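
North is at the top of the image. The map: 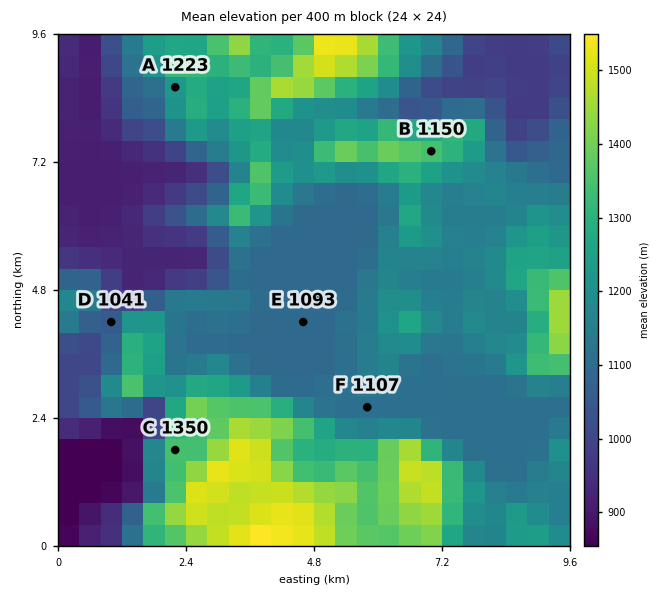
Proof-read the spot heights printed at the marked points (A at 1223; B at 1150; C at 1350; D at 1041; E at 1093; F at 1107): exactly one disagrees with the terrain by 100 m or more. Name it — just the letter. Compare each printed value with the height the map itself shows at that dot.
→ B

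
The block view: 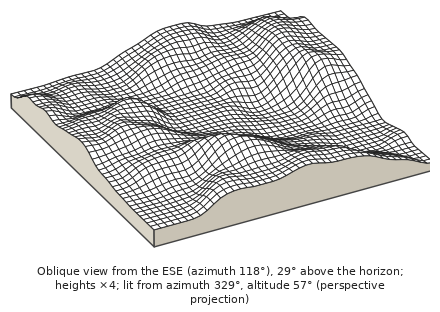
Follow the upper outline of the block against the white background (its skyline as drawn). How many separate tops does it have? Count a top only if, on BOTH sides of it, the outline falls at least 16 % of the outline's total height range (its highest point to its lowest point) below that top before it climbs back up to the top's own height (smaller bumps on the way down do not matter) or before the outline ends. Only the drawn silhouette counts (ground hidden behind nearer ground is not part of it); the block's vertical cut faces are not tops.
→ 1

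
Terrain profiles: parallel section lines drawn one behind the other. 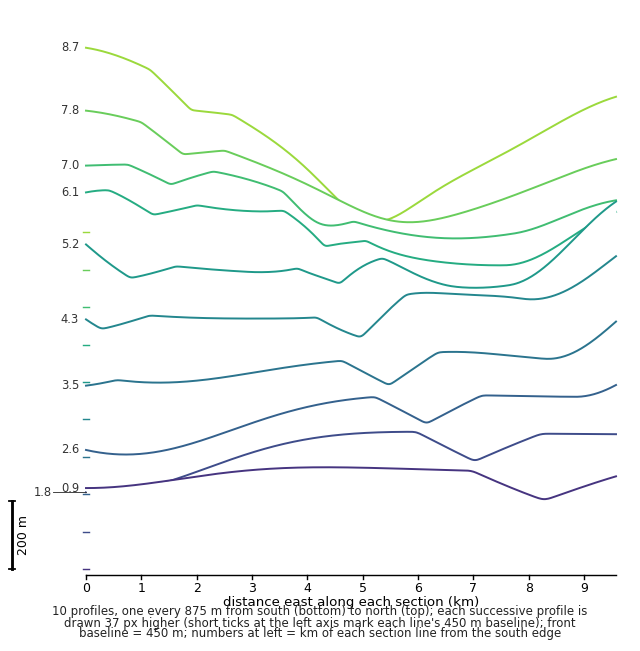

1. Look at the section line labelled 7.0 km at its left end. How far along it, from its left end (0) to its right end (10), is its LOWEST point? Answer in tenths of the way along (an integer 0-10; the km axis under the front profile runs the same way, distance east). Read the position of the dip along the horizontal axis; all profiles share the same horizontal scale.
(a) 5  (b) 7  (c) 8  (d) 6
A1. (b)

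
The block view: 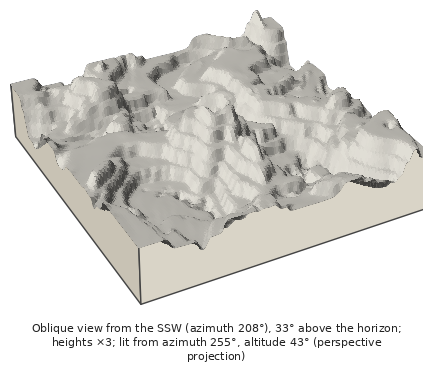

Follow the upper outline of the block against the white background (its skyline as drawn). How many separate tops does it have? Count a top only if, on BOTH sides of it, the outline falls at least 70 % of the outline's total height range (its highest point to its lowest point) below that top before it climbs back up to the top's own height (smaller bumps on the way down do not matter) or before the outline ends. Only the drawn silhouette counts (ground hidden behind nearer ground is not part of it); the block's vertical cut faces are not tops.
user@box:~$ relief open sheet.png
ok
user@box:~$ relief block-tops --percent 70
0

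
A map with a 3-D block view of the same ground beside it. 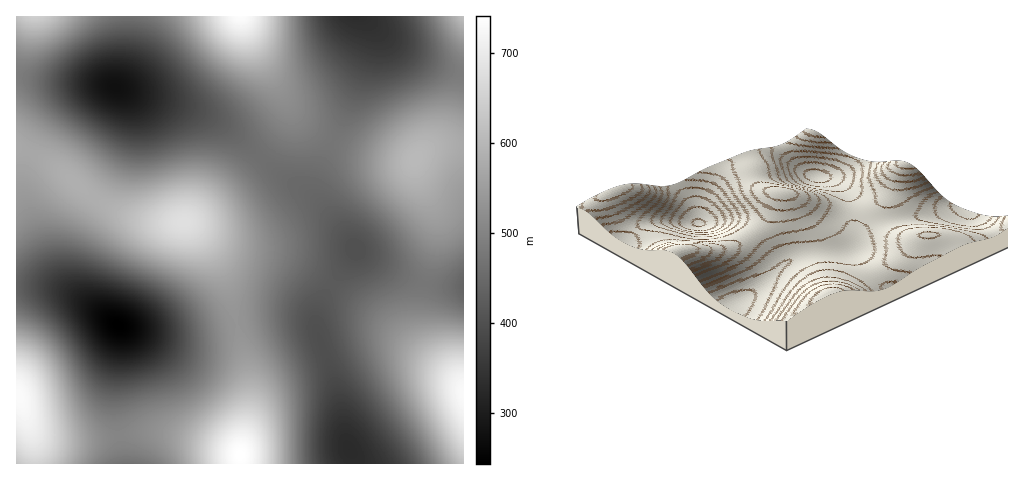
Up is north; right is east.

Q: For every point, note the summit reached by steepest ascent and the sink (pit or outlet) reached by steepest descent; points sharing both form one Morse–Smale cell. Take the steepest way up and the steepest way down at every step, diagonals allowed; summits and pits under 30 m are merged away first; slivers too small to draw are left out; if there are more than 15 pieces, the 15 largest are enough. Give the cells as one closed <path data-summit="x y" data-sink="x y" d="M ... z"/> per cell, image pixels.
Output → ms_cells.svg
<path data-summit="183 222" data-sink="118 325" d="M17 148l0 139 28 0 21 4 16 9 36 25 20 6 24 3 23 0 52-11-7-32-9-22-12-23-21-22-37-3-32-9-30-18-40-32z"/><path data-summit="183 222" data-sink="116 88" d="M20 76l-4 0 0 71 33 15 40 32 36 20 34 8 29-1 28-21 45-42-39-34-26-12-55-16-28-10-64-5z"/><path data-summit="463 393" data-sink="349 449" d="M356 249l-30 44-7 14-3 14 2 14 19 54 9 52 8 22 109 1 1-76-30-37-10-17-3-23 5-27-29-10z"/><path data-summit="183 222" data-sink="349 449" d="M262 158l-53 48-24 16 17 15 16 25 12 29 7 33 35-7 25 0 15 5 4 7 0-8 3-14 13-23 20-27 4-9-28-37-16-15-29-19z"/><path data-summit="241 17" data-sink="116 88" d="M242 16l-113 0-3 43-10 28 25 9 38 10 25 9 26 15 32 27 13-16 11-18 1-18-10-21-21-35z"/><path data-summit="19 396" data-sink="118 325" d="M45 287l-29 0 1 177 18-1 0-14-6-23 6 8 15 6 27 1 42-6-4-29 0-24 5-33 0-22-38-27-16-9z"/><path data-summit="241 455" data-sink="118 325" d="M236 324l-51 10-33-1-32-7 0 23-5 33 0 24 4 29 20-3 26 0 51 13 23 10 10-45 0-31z"/><path data-summit="241 455" data-sink="349 449" d="M297 317l-34 1-26 7 12 54 0 31-9 43 0 10 114 1-1-8-7-15-9-52-19-57-6-10z"/><path data-summit="416 159" data-sink="355 17" d="M368 21l5 13-3 20-37 87 29 11 37 9 14 0 12-11 13-4 25 0 1-71-24-8-29-13-19-11z"/><path data-summit="416 159" data-sink="349 449" d="M335 142l-3 1-16 37-1 13 3 7 40 52 39 22 28 9 9-31 3-28-6-21-14-28-2-15-16 1-20-4z"/><path data-summit="241 17" data-sink="355 17" d="M362 16l-120 1 14 32 36 62 17 17 23 13 2-2 16-34 22-60 0-16z"/><path data-summit="35 17" data-sink="116 88" d="M127 16l-110 0-1 59 33 6 49 3 18 3 10-28 2-20z"/><path data-summit="416 159" data-sink="463 286" d="M463 146l-30 1-12 5-6 8 2 15 14 28 6 21-3 28-8 29 1 3 17 3 20-1z"/><path data-summit="463 17" data-sink="355 17" d="M463 16l-101 1 41 33 25 13 35 11z"/><path data-summit="241 17" data-sink="349 449" d="M286 100l0 23-11 18-14 17 22 19 24 15 13 12-5-11 0-8 18-44-29-18-12-12z"/>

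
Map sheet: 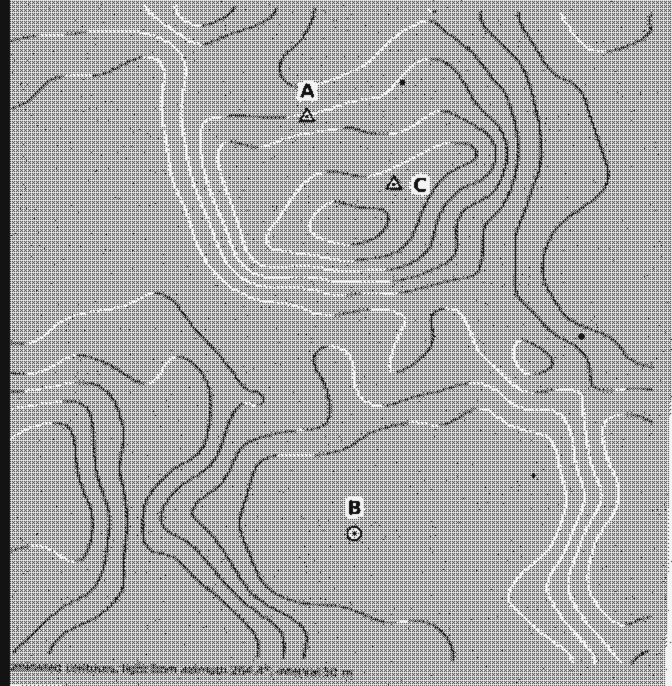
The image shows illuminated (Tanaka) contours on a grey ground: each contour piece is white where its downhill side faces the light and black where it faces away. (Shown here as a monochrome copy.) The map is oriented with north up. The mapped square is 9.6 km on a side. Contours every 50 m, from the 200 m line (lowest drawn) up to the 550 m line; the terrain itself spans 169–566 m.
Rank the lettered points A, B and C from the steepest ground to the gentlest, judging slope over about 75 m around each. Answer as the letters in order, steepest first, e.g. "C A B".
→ A C B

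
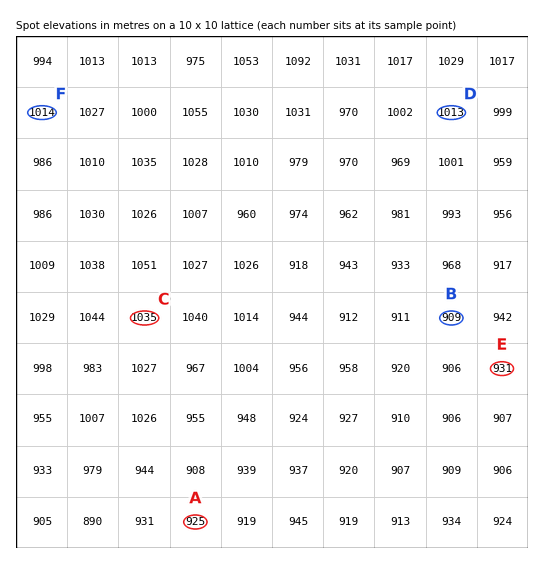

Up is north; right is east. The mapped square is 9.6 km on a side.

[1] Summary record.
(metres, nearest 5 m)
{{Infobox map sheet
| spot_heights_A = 925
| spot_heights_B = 910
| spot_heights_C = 1035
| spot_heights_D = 1015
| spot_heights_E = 930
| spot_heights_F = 1015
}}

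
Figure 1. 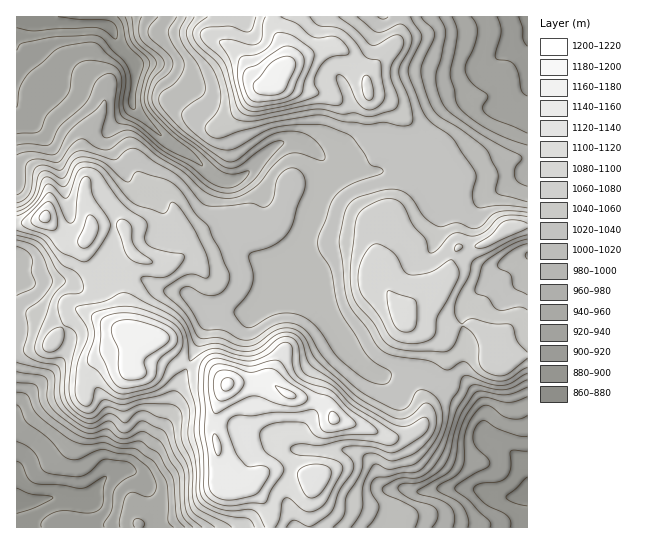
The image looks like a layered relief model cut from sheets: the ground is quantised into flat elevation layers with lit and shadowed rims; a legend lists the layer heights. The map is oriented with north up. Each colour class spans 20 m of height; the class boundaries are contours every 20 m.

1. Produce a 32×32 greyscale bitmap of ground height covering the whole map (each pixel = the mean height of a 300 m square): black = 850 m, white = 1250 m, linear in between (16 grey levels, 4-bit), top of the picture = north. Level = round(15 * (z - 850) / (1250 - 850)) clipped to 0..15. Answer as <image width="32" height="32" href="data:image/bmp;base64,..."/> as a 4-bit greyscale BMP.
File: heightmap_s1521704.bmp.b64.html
<image width="32" height="32" href="data:image/bmp;base64,Qk12AgAAAAAAAHYAAAAoAAAAIAAAACAAAAABAAQAAAAAAAACAAATCwAAEwsAABAAAAAAAAAAAAAAABEREQAiIiIAMzMzAERERABVVVUAZmZmAHd3dwCIiIgAmZmZAKqqqgC7u7sAzMzMAN3d3QDu7u4A////ABIiIzREV4iZmZiHZmVUMyIRERI0RGiqqpmph2ZlRDIREiIiMzRpu7uqqodlVDMiESIzMiM1abu7qrqYd2ZUMiEjMzM0Rnq7uqmZmIiHZDMiM0RVVVaKy6qqqpmqmHQyIjRWdnZniru6qqu7qYl1MzNFaJiIiIrLu7u7uYd4dkNERXmpqpmazczMupd3d3ZVVVZ5qry6ms3Myph2Znd3d4d3iavMuqq7q7qHZmd3d3iIeJmrzMupmImpdmZ4mIiIiHiZq8zLl3dniHZniZmIiIh4iaq7qYd2ZmZmeJmpmId3d4mZmZh3d2ZmZniZmZh3d2d4mZmYiIdmZmZ5mZmZh3ZniZmZmYiHZmZmeZmImYdmeJqpmZmYd2ZmZ3iZiImIdpmqqpmIiHd3dmd4mYh4iJibqaqZiId3d3ZmeIiHd3eIeZmpmIh2ZmZmZneId3dmZmiImYd3ZURWZ2Znd3d3ZlVnZ5h3dlRFRWZmZmZnd2ZVVVZmZmQ0ZmVWZmZnd3dmVURFVVUzVnd2VWZnd3d2VUQzRFVDNWd4iHd3d3d3ZUQzMzRFMkZneKqpmYmYdlRDMzMzRTJGZnm8y6mZmHZUQzMzM0QyNWZ5vMupmZhmVDMzIjMzIjVniqu7qpmIdlQzMiIiIhNVeJmaqqqYiHZUQyIREREkVXiIiamYh3d2VDMi"/>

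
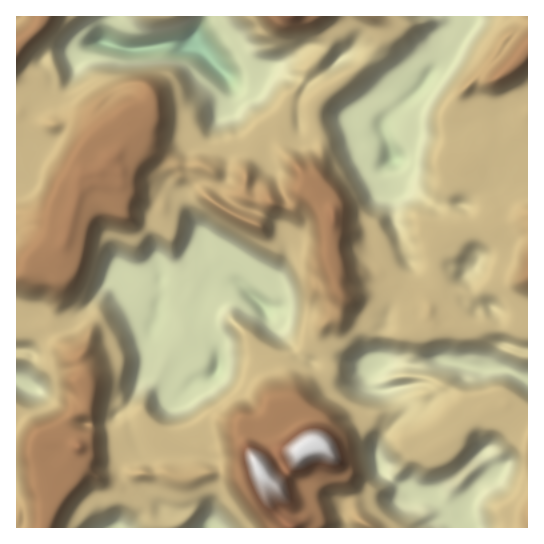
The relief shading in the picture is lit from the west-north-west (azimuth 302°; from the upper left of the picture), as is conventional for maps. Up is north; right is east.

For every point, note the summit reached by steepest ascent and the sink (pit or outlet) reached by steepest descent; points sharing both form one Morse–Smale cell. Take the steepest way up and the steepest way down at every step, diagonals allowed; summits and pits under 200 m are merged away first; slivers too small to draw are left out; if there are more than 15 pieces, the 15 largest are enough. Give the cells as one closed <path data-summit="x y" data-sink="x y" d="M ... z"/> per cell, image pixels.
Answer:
<path data-summit="311 446" data-sink="463 517" d="M437 261l-4 1 2 28-7 11 0 4-10-10-13-6-12 14-5 11-1 11-6 9-1 20-5 11-5 2-25-7-16 1 0 9-4 5-14 10-12 14-3 6 1 14 12 26 2 2 8-2 6 3 12 14 8 17 10 35 14 14 158 0 1-177-27-6-2-30-8-8-12-8-8-16-2-12z"/><path data-summit="333 217" data-sink="191 45" d="M102 41l-17 7-9 11-4 15-5 5-10 4-12 14-6 2-9-6-11 0-3 2 1 178 10-2 27-15 9-9 20-69 22-9 11-15 13-11 28 10 17 12 27 0 9 4 3 5 0 13-4 11 22 15 24 11 8-15 7-8 11 4 10 0 15-14 9-2-3-6 3-16 5-10 0-11-7-24-11 1-3-2 0-18 10-20-22-7-14-8-8 0-18 11-14 0-12-8-22-23-6-4-7 3-20-3-17 4-20 1z"/><path data-summit="333 217" data-sink="262 305" d="M131 143l-6 2-20 24-20 7-4 5-21 80-1 37-7 23 11 2 10-4 19-17 27-31 12 5 28 0 2 3 0 16-2 10 20-2 14 6 7-2 5-14 8-10 5-3 20 3 35 35 26 38 14 7 12 0 2-9-4-25 5-8 11-10 2-6 0-11-4-8-5-28 1-44-9-16-9-9-6 0-18 16-10 0-11-4-7 8-8 15-24-11-22-15 4-11 0-13-3-5-9-4-27 0-15-10z"/><path data-summit="311 446" data-sink="262 305" d="M123 272l2 17 4 6 16 13 14 3-7 18-5 42-23 39 13 36-11 7-6 9 0 13 2 4 13-6 32 0 8 4 16 0 19-5 28 0 17-5 4 2 24-14 16-3 12-6-14-27-1-14 5-10 28-25-2-9-14 2-14-7-26-38-35-35-19-3-6 3-8 10-5 14-7 2-14-6-20 2 2-10 0-16-2-3-28 0z"/><path data-summit="527 50" data-sink="393 158" d="M527 16l-57 0-3 14-19 28-20 19-8 12-35 32-2 5 10 32-5 7-1 9 6 25 2 22 10 22 5 18 24 0 5-22 7-2 5-4-3-22 0-17 3-9 10-20 14-9 13-15 0-7-8-27 3-18 3-5 15-8 19-17-1-3-15-11 5-8 10 6 7 6 2 0z"/><path data-summit="78 447" data-sink="262 305" d="M119 271l-27 31-14 13-15 8-10-2-2 2 0 4 9 16 14 13 6 2 3 11 0 10 4 11 2 40-2 8-8 9 0 14 4 7 12 8 16 5 12-2-3-4 0-13 6-9 11-7-13-36 23-39 5-42 7-18-14-3-16-13-4-6-1-14z"/><path data-summit="333 217" data-sink="393 158" d="M350 119l-23 0-14 3 7 24 0 11-5 10-3 16 16 20 5 11-1 44 3 13 6 5 38-1 26 14 7-22-5-13-2-11-10-22-2-22-6-25 1-9 5-7-4-13-6-14-16 1z"/><path data-summit="291 17" data-sink="191 45" d="M374 16l-171 0-11 27 7 5 22 23 12 8 14 0 18-11 8 0 14 8 23 7 20-15 12-12 8-4 7 0 10 5 2-2 8-10 6-14-3-10z"/><path data-summit="527 50" data-sink="191 45" d="M511 37l-6 4-1 4 15 11 1 3-19 17-15 8-3 5-3 18 8 27 0 7-13 15-14 9-10 20-3 9 0 17 3 21 31-5 17 0 29-9 0-168z"/><path data-summit="311 446" data-sink="205 527" d="M258 467l-20 5-28 0-19 5-16 0-8-4-37 2-7 6 10 16 0 8-4 9-10 13 171 1-18-21-5-12 0-14z"/><path data-summit="527 50" data-sink="463 517" d="M527 219l-28 8-17 0-28 4-8 6-7 2-4 14 0 8 3 2 28 8 5-1-3 5 8 20 6 8 9 4 8 8 2 30 22 6 5-1z"/><path data-summit="78 447" data-sink="26 385" d="M42 317l-26 2 0 31 10 1 5 3-8 28-7 0 1 71 21 0 8-12 21 2-4-6 4-15 6-7 12-6 2-3 0-16-4-11-3-21-6-2-14-13-9-16 1-5z"/><path data-summit="311 446" data-sink="191 45" d="M319 445l-6 0-14 7-16 3-23 14 7 12 0 14 5 12 19 21 76 0 1-2-13-12-10-35-8-17-12-14z"/><path data-summit="17 47" data-sink="191 45" d="M113 16l-96 0-1 78 14-1 9 6 6-2 12-14 10-4 5-5 4-15 9-11 6-4 14-3 8-20z"/><path data-summit="291 17" data-sink="393 158" d="M469 16l-94 0 6 7 2 8-6 14-9 13 29 29 16 8 35-37 21-33z"/>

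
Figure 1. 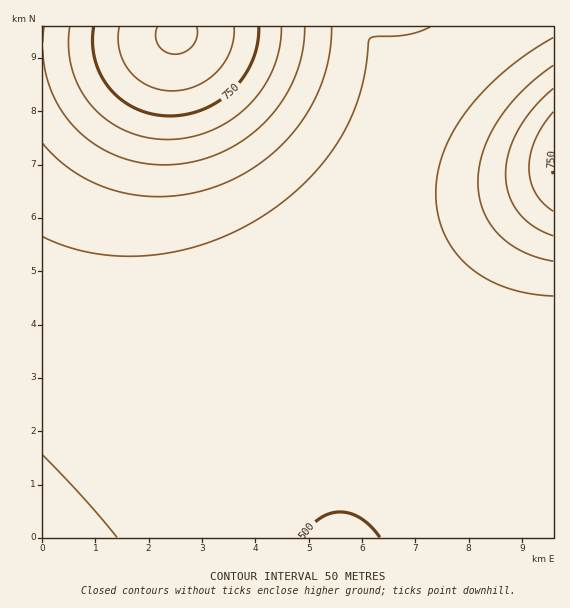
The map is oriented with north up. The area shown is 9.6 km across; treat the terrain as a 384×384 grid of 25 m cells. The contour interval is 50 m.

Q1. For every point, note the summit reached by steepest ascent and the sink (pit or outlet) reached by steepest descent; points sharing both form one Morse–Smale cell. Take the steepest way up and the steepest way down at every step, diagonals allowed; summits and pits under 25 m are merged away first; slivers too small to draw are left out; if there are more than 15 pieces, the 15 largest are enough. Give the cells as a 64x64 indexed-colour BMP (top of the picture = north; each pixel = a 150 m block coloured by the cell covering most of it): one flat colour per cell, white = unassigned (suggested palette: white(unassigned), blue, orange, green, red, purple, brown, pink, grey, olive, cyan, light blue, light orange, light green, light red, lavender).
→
<image width="64" height="64" href="data:image/bmp;base64,Qk12CAAAAAAAAHYAAAAoAAAAQAAAAEAAAAABAAQAAAAAAAAIAAATCwAAEwsAABAAAAAAAAAA////ALR3HwAOf/8ALKAsACgn1gC9Z5QAS1aMAMJ34wB/f38AIr28AM++FwDox64AeLv/AIrfmACWmP8A1bDFABERERERERERERERERERERERERERERERERERERERERERERERERERERERERERERERERERERERERERERERERERERERERERERERERERERERERERERERERERERERERERERERERERERERERERERERERERERERERERERERERERERERERERERERERERERERERERERERERERERERERERERERERERERERERERERERERERERERERERERERERERERERERERERERERERERERERERERERERERERERERERERERERERERERERERERERERERERERERERERERERERERERERERERERERERERERERERERERERERERERERERERERERERERERERERERERERERERERERERERERERERERERERERERERERERERERERERERERERERERERERERERERERERERERERERERERERERERERERERERERERERERERERERERERERERERERERERERERERERERERERERERERERERERERERERERERERERERERERERERERERERERERERERERERERERERERERERERERERERERERERERERERERERERERERERERERERERERERERERERERERERERERERERERERERERERERERERERERERERERERERERERERERERERERERERERERERERERERERERERERERERERERERERERERERERERERERERERERERERERERERERERERERERERERERERERERERERERERERERERERERERERERIiIiEREREREREREREREREREREREREREREREREiIiIiIiIiIRERERERERERERERERERERERERERERESIiIiIiIiIiIhERERERERERERERERERERERERERERESIiIiIiIiIiIiERERERERERERERERERERERERERERESIiIiIiIiIiIiIRERERERERERERERERERERERERERESIiIiIiIiIiIiIhERERERERERERERERERERERERERESIiIiIiIiIiIiIiERERERERERERERERERERERERERESIiIiIiIiIiIiIiIRERERERERERERERERERERERERERIiIiIiIiIiIiIiIhERERERERERERERERERERERERERIiIiIiIiIiIiIiIiEREREREREREREREREREREREREREiIiIiIiIiIiIiIiIRERERERERERERERERERERERERESIiIiIiIiIiIiIiIhERERERERERERERERERERERERESIiIiIiIiIiIiIiIiERERERERERERERERERERERERERIiIiIiIiIiIiIiIiIREREREREREREREREREREREREREiIiIiIiIiIiIiIiIhERERERERERERERERERERERERESIiIiIiIiIiIiIiIiERERERERERERERERERERERERERIiIiIiIiIiIiIiIiIRERERERERERERERERERERERERESIiIiIiIiIiIiIiIhERERERERERERERERERERERERERIiIiIiIiIiIiIiIiEREREREREREREREREREREREREREiIiIiIiIiIiIiIiIRERERERERERERERERERERERERESIiIiIiIiIiIiIiIhEREREREREREREREREREREREREREiIiIiIiIiIiIiIiERERERERERERERERERERERERERESIiIiIiIiIiIiIiIRERERERERERERERERERERERERERIiIiIiIiIiIiIiIhEREREREREREREREREREREREREREiIiIiIiIiIiIiIiERERERERERERERERERERERERERERIiIiIiIiIiIiIiIREREREREREREREREREREREREREREiIiIiIiIiIiIiIhERERERERERERERERERERERERERERIiIiIiIiIiIiIiEREREREREREREREREREREREREREREiIiIiIiIiIiIiIRERERERERERERERERERERERERERESIiIiIiIiIiIiIhEREREREREREREREREREREREREREREiIiIiIiIiIiIiERERERERERERERERERERERERERERESIiIiIiIiIiIiIREREREREREREREREREREREREREREREiIiIiIiIiIiIhERERERERERERERERERERERERERERESIiIiIiIiIiIiERERERERERERERERERERERERERERERIiIiIiIiIiIiIRERERERERERERERERERERERERERERESIiIiIiIiIiIhERERERERERERERERERERERERERERERIiIiIiIiIiIiERERERERERERERERERERERERERERERESIiIiIiIiIiIRERERERERERERERERERERERERERERERIiIiIiIiIiIhERERERERERERERERERERERERERERERESIiIiIiIiIiERERERERERERERERERERERERERERERERIiIiIiIiIiIRERERERERERERERERERERERERERERERESIiIiIiIiIhERERERERERERERERERERERERERERERERIiIiIiIiIiERERERERERERERERERERERERERERERERESIiIiIiIiIREREREREREREREREREREREREREREREREREiIiIiIiIhERERERERERERERERERERERERERERERERERIiIiIiIi"/>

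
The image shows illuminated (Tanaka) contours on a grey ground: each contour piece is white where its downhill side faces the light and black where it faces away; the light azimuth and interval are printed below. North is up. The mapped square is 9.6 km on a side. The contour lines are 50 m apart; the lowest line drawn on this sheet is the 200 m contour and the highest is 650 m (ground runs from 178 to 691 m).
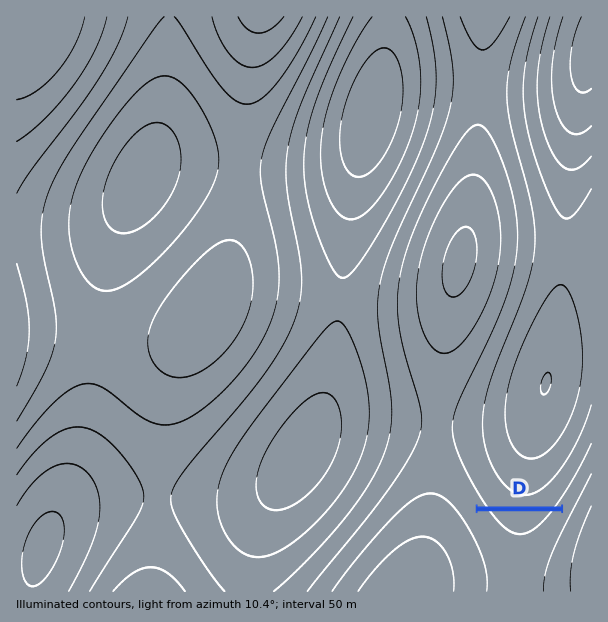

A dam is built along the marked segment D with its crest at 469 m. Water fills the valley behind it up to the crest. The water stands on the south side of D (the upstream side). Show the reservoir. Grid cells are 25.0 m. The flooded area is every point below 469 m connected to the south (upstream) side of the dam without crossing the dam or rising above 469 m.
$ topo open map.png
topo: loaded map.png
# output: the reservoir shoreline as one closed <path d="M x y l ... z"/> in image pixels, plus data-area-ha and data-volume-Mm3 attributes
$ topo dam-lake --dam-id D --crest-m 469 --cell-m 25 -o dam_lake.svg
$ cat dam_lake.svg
<path d="M560 511l-82 1 22 33 12 9 9 2 4-2 13-11 10-13 12-18 0-1z" data-area-ha="63" data-volume-Mm3="10.91"/>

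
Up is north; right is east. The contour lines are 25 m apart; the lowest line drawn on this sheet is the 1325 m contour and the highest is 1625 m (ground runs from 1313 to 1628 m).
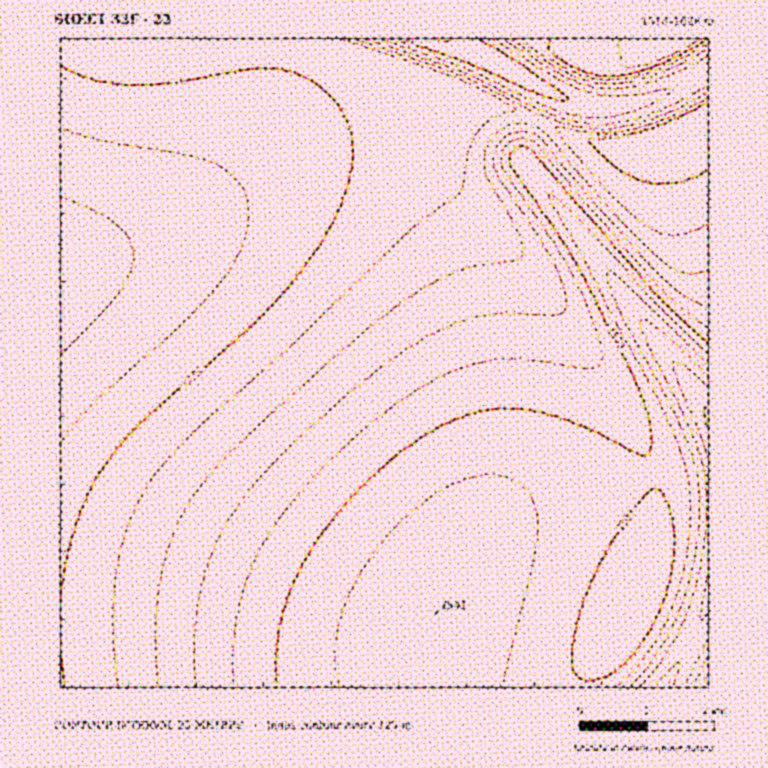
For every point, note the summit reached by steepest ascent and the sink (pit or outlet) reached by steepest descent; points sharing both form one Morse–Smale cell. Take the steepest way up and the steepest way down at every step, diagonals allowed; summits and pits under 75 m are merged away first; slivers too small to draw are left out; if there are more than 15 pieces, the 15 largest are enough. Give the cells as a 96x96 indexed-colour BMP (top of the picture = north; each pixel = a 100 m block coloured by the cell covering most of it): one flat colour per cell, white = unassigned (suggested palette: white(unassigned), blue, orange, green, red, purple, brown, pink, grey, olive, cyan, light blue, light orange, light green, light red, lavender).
<image width="96" height="96" href="data:image/bmp;base64,Qk12EgAAAAAAAHYAAAAoAAAAYAAAAGAAAAABAAQAAAAAAAASAAATCwAAEwsAABAAAAAAAAAA////ALR3HwAOf/8ALKAsACgn1gC9Z5QAS1aMAMJ34wB/f38AIr28AM++FwDox64AeLv/AIrfmACWmP8A1bDFABEREREREREREREREREREREREREREREREREREREREREREREREREREREREREREURERBEREREREREREREREREREREREREREREREREREREREREREREREREREREREREREURERBERERERERERERERERERERERERERERERERERERERERERERERERERERERERERERRERBERERERERERERERERERERERERERERERERERERERERERERERERERERERERERERFERBERERERERERERERERERERERERERERERERERERERERERERERERERERERERERERFERBEREREREREREREREREREREREREREREREREREREREREREREREREREREREREREREURBEREREREREREREREREREREREREREREREREREREREREREREREREREREREREREREURBERERERERERERERERERERERERERERERERERERERERERERERERERERERERERERERRBERERERERERERERERERERERERERERERERERERERERERERERERERERERERERERERRBERERERERERERERERERERERERERERERERERERERERERERERERERERERERERERERFBERERERERERERERERERERERERERERERERERERERERERERERERERERERERERERERFBERERERERERERERERERERERERERERERERERERERERERERERERERERERERERERERERERERERERERERERERERERERERERERERERERERERERERERERERERERERERERERERERERERERERERERERERERERERERERERERERERERERERERERERERERERERERERERERERERERERERERERERERERERERERERERERERERERERERERERERERERERERERERERERERERERERERERERERERERERERERERERERERERERERERERERERERERERERERERERERERERERERERERERERERERERERERERERERERERERERERERERERERERERERERERERERERERERERERERERERERERERERERERERERERERERERERERERERERERERERERERERERERERERERERERERERERERERERERERERERERERERERERERERERERERERERERERERERERERERERERERERERERERERERERERERERERERERERERERERERERERERERERERERERERERERERERERERERERERERERERERERERERERERERERERERERERERERERERERERERERERERERERERERERERERERERERERERERERERERERERERERERERERERERERERERERERERERERERERERERERERERERERERERERERERERERERERERERERERERERERERERERERERERERERERERERERERERERERERERERERERERERERERERERERERERERERERERERERERERERERERERERERERERERERERERERERERERERERERERERERERERERERERERERERERERERERERERERERERERERERERERERERERERERERERERERERERERERERERERERERERERERERERERERERERERERERERERERERERERERERERERERERERERERERERERERERERERERERERERERERERERERERERERERERERERERERERERERERERERERERERERERERERERERERERERERERERERERERERERERERERERERERERERERERERERERERERERERERERERERERERERERERERERERERERERERERERERERERERERERERERERERERERERERERERERERERERERERERERERERERERERERERERERERERERERERERERERERERERERERERERERERERERERERERERERERERERERERERERERERERERERERERERERERERERERERERERERERERERERERERERERERERERERERERERERERERERERERERERERERERERERERERERERERERERERERERERERERERERERERERERERERERERERERERERERERERERERERERERERERERERERERERERERERERERERERERERERERERERERERERERERERERERERERERERERERERERERERERERERERERERERERERERERERERERERERERERERERERERERERERERERERERERERERERERERERERERERERERERERERERERERERERERERERERERERERERERERERERERERERERERERERERERERERERERERERERERERERERERERERERERERERERERERERERERERERERERERERERERERERERERERERERERERERERERERERERERERERERERERERERERERERERERERERERERERERERERERERERERERERERERERERERERERERERERERERERERERERERERERERERERERERERERERERERERERERERERERERERERERERERERERERERERERERERERERERERERERERERERERERERERERERERERERERERERERERERERERERERERERERERERERERERERERERERERERERERERERERERERERERERERERERERERERERERERERERERERERERERERERERERERERERERERERERERERERERERERERERERERERERERERERERERERERERERERERERERERERERERERERERERERERERERERERERERERERERERERERERERERERERERERERERERERERERERERERERERERERERERERERERERERERERERERERERERERERERERERERERERERERERERERERERERERERERERERERERERERERERERERERERERERERERERERERERERERERERERERERERERERERERERERERERERERERERERERERERERERERERERERERERERERERERERERERERERERERERERERERERERERERERERERERERERERERERERERERERERERERERERERERERERERERERERERERERERERERERERERERERERERERERERERERERERERERERERERERERERERERERERERERERERERERERERERERERERERERERERERERERERERERERERERERERERERERERERERERERERERERERERERERERERERERERERERERERERERERERERERERERERERERERERERERERERERERERERERERERERERERERERERERERERERERERERERERERERERERERERERERERERERERERERERERERERERERERERERERERERERERERERERERERERERERERERERERERERERERERERERERERERERERERERERERERERERERERERERERERERERERERERERERERERERERERERERERERERERERERERERERERERERERERERERERERERERERERERERERERERERERERERERERERERERERERERERERERERERERERERERERERERERERERERERERERERERERERERERERERERERERERERERERERERERERERERERERERERERERERERERERERERERERERERERERERERERERERERERERERERERERERERERERERERERERERERERERERERERERERERERERERERERERERERERERERERERERERERERERERERERERERERERERERERERERERERERERERERERERERERERERERERERERERERERERERERERERERERERERERERERERERERERERERERERERERERERERERERERERERERERERERERERERERERERERERERERERERERERERERERERERERERERERERERERERERERERERERERERERERERERERERERERERERERERERERERERERERERERERERERERERERERERERERERERERERERERERERERERERERERERERERERERERERERERERERERERERERERERERERERERERERERERERERERERERERERERERERERERERERERERERERERERERERERERERERERERERERERERERERERERERERERERERERERERERERERERERERERERERERERERERERERERERERERERERERERERERERERERERERERERERERERERERERERERERERERERERERERERERERERERERERERERERERERERESERERERERERERERERERERERERERERERERERERERERERERERERERERERERERERERERIRERERERERERERERERERERERERERERERERERERERERERERERERERERERERERERERESERERERERERERERERERERERERERERERERERERERERERERERERERERERERERERERERIhEREREREREREREREREREREREREREREREREREREREREREREREREREREREREREREREiERERERERERERERERERERERERERERERERERERERERERERERERERERERERERERERESIhERERERERERERERERERERERERERERERERERERERERERERERERERERERERERERERIiEREREREREREREREREREREREREREREREREREREREREREREREREREREREREREREREiIhERERERERERERERERERERERERERERERERERERERERERERERERERERERERERERESIiERERERERERERERERERERERERERERERERERERERERERERERERERERERERERERESIiIhERERERERERERERERERERERERERERERERERERERERERERERERERERERERERERIiIiIREREREREREREREREREREREREREREREREREREREREREREREREREREREREREREiIiIiEREREREREREREREREREREREREREREREREREREREREREREREREREREREREREiIiIiIhERERERERERERERERERERERERIiIiIiIhERERERERERERERERERERERERESIiIiIiIhEREREREREREREREREREREiIiIiIiIiIhERERERERERERERERERERERESIiIiIiIiIiERERERERERERERERESIiIiIiIiIiIiIhERERERERERERERERERERESIiIiIiIiIiIiIRERERERERERERIiIiIiIiIiIiIiIiIRERERERERERERERERERERIiIiIiIiIiIiIiIhERERERERIiIiIiIiIiIiIiIiIiIhERERERERERERERERERERIiIiIiIiIiIiIiIiIiERERIiIiIiIiIzMzMzIiIiIiIhERERERERERERERERERERIiIiIiIiIiIiIiIiIiIiIiIiIiIiIzMzMzMzMzIiIiIhERERERERERERERERERERIiIiIiIiIiIiIiIiIiIiIiIiIiIjMzMzMzMzMzMzIiIhEREREREREREREREREREREiIiIiIiIiIiIiIiIiIiIiIiIiMzMzMzMzMzMzMzMyIhEREREREREREREREREREREiIiIiIiIiIiIiIiIiIiIiIiIzMzMzMzMzMzMzMzMzMhEREREREREREREREREREREiIiIiIiIiIiIiIiIiIiIiIjMzMzMzMzMzMzMzMzMzMxEREREREREREREREREREREiIiIiIiIiIiIiIiIiIiIiIzMzMzMzMzMzMzMzMzMzMxEREREREREREREREREREREiIiIiIiIiIiIiIiIiIiIjMzMzMzMzMzMzMzMzMzMzMxEREREREREREREREREREREiIiIiIiIiIiIiIiIiIjMzMzMzMzMzMzMzMzMzMzMzMxEREREREREREREREREREREiIiIiIiIiIiIiIiIiMzMzMzMzMzMzMzMzMzMzMzMzMw=="/>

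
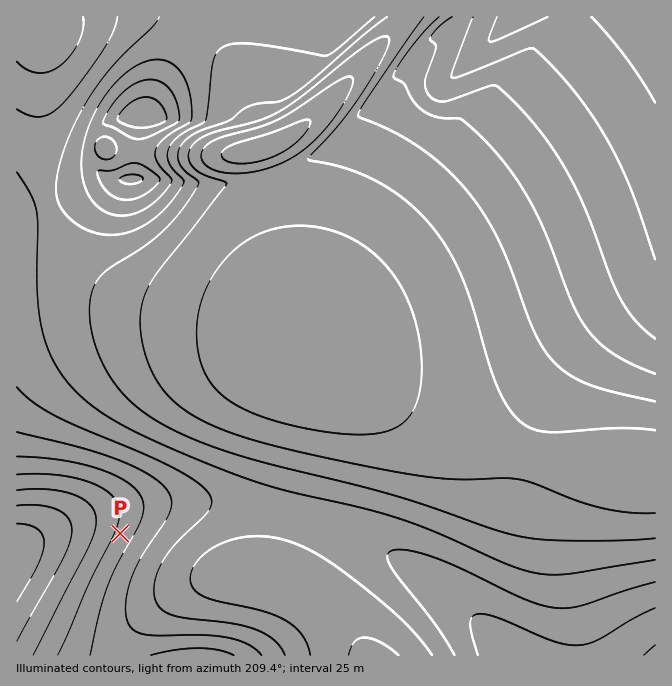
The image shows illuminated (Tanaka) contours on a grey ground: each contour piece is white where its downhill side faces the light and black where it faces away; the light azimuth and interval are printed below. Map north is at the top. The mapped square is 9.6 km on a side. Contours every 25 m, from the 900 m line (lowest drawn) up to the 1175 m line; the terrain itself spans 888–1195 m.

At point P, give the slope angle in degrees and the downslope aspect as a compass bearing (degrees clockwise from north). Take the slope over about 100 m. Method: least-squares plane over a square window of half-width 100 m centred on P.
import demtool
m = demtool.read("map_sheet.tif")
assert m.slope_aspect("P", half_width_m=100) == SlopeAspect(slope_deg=5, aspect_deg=115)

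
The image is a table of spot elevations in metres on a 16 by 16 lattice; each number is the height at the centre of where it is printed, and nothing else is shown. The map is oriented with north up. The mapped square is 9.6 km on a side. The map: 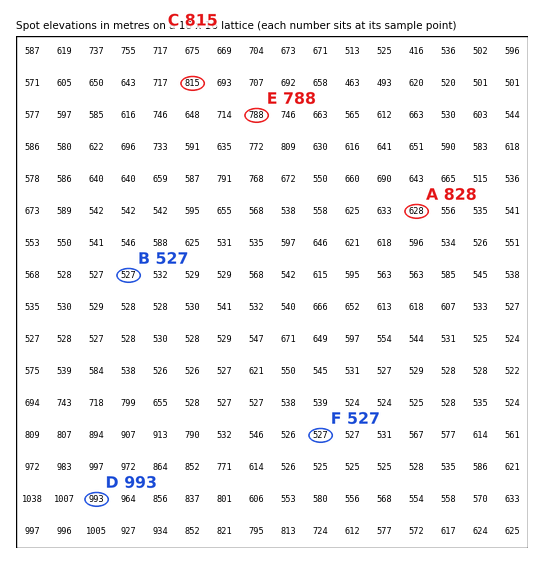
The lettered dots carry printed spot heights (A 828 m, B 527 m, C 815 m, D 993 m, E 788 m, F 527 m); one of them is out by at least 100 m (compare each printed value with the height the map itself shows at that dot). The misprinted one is A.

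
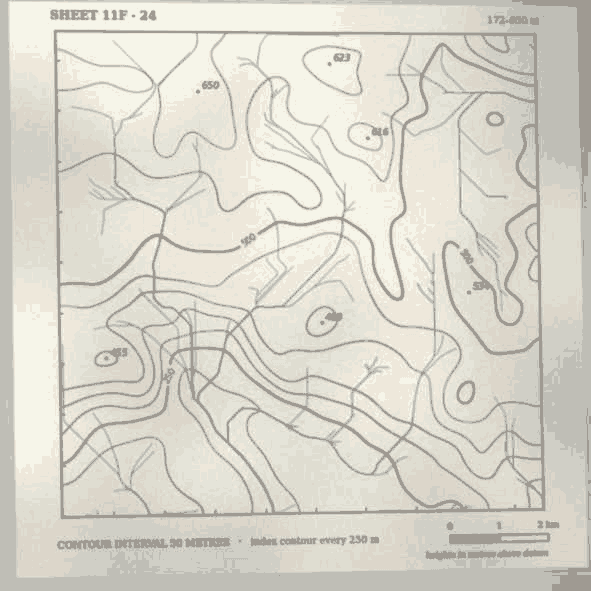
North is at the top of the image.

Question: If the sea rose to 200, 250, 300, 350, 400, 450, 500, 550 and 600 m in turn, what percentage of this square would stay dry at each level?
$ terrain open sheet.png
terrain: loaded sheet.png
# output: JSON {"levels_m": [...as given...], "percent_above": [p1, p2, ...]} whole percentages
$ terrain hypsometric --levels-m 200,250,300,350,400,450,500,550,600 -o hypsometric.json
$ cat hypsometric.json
{"levels_m": [200, 250, 300, 350, 400, 450, 500, 550, 600], "percent_above": [94, 84, 80, 75, 69, 58, 38, 20, 5]}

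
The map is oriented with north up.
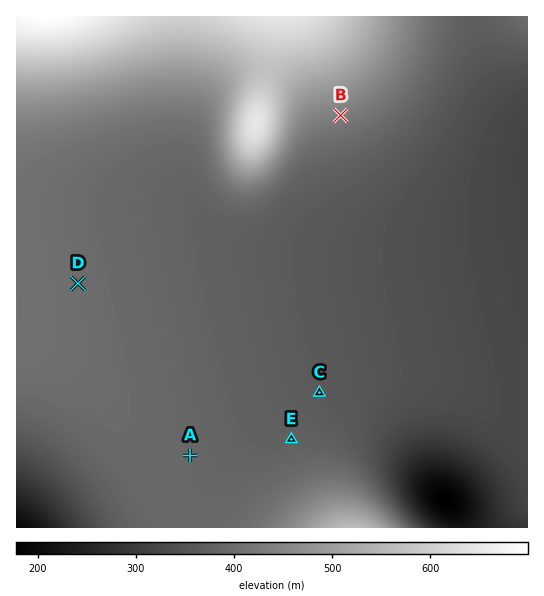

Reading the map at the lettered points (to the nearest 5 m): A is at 390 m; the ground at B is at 435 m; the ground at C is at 365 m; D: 400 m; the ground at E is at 375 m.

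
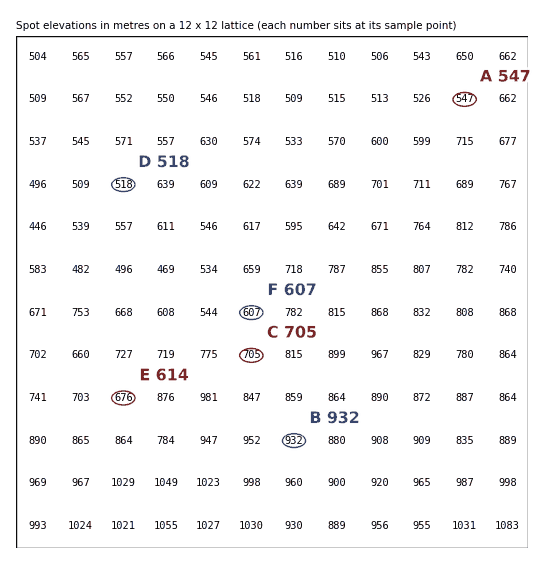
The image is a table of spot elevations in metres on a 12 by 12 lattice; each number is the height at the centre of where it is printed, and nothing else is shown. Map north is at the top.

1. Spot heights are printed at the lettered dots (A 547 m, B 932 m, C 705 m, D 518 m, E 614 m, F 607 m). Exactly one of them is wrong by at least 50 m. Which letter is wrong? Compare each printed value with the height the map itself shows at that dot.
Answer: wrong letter E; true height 676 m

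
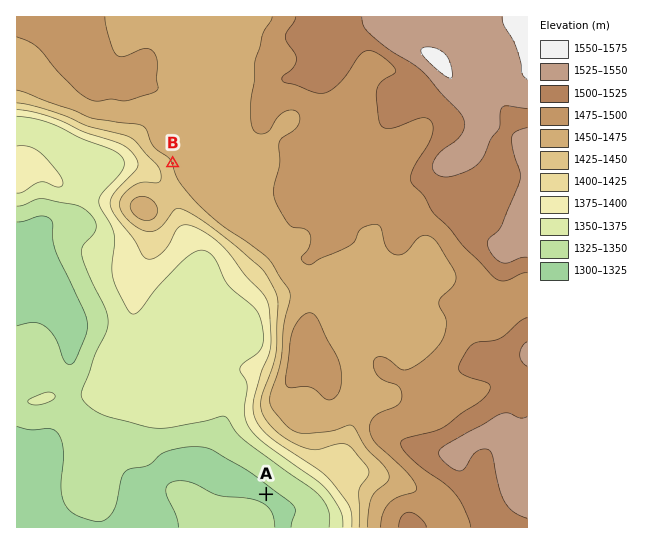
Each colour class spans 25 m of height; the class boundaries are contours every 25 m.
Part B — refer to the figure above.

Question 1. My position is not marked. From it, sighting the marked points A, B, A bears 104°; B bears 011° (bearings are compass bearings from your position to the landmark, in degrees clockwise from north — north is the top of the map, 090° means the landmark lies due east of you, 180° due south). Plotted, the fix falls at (116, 457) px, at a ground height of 1330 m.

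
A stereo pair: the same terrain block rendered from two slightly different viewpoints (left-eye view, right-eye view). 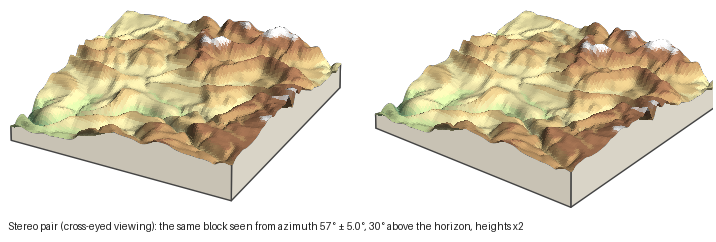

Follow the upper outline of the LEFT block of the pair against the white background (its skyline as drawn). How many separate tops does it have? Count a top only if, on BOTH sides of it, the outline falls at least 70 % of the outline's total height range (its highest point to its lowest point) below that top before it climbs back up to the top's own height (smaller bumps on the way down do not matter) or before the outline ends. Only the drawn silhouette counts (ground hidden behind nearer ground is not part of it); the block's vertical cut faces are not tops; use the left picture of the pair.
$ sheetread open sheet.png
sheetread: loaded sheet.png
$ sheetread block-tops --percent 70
0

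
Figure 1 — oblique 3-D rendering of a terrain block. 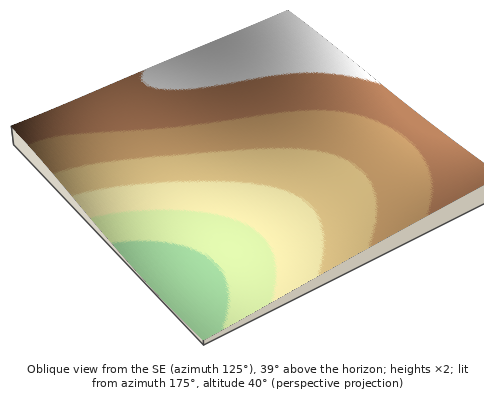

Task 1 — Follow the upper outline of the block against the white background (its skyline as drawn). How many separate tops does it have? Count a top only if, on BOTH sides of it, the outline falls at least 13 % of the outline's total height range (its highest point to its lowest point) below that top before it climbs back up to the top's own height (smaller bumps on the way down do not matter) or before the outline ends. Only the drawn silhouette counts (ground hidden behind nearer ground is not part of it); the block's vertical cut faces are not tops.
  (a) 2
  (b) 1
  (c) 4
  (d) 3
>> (b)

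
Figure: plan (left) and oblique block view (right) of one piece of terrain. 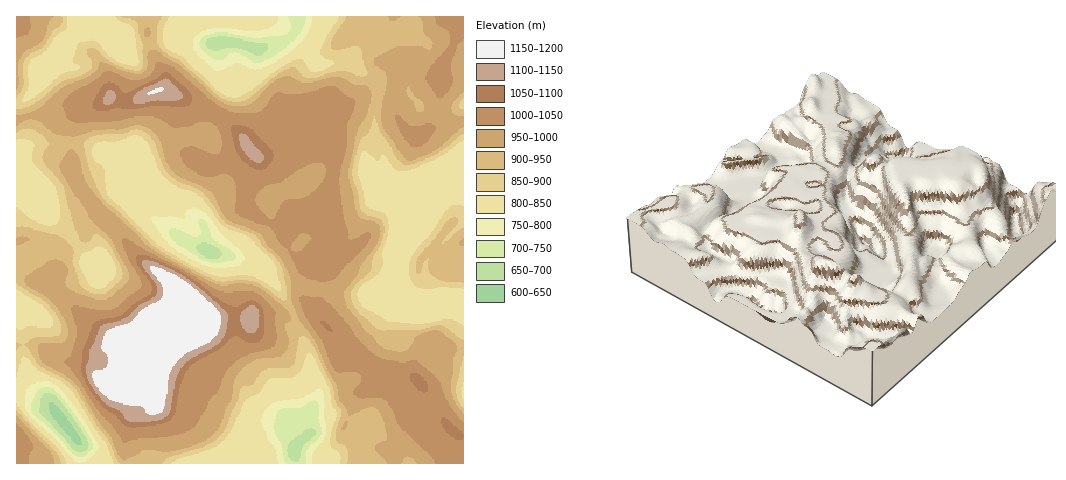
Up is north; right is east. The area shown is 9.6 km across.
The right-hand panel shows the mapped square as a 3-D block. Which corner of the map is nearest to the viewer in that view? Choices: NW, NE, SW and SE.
NW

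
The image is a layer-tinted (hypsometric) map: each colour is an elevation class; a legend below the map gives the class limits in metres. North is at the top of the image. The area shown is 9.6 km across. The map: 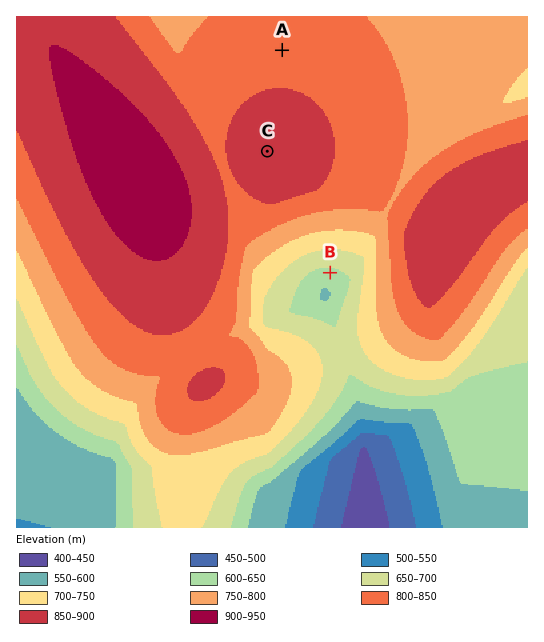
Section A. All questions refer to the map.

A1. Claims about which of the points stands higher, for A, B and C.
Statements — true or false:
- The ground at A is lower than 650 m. false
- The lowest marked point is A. false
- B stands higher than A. false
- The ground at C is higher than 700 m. true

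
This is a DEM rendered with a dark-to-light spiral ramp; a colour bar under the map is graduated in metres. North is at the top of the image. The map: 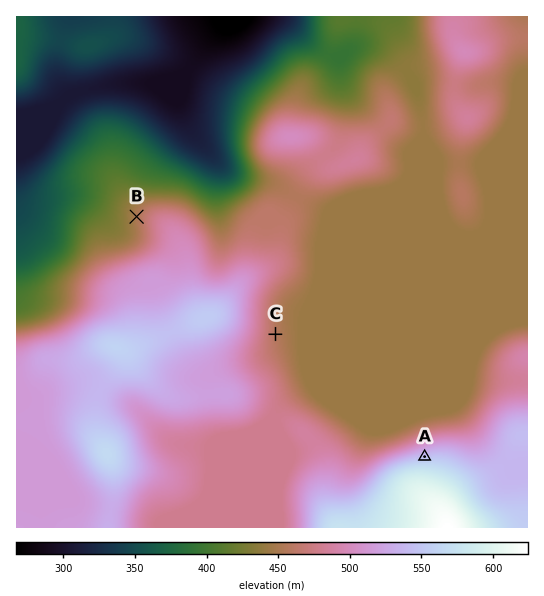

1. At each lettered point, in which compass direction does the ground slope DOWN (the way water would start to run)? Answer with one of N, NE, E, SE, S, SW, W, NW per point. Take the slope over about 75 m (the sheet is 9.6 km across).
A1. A N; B W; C E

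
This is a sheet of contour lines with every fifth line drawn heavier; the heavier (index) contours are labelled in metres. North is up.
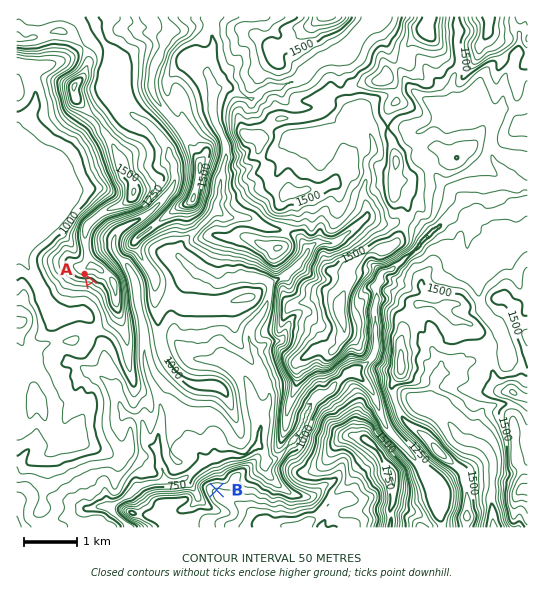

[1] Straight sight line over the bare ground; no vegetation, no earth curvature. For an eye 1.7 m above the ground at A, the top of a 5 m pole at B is in view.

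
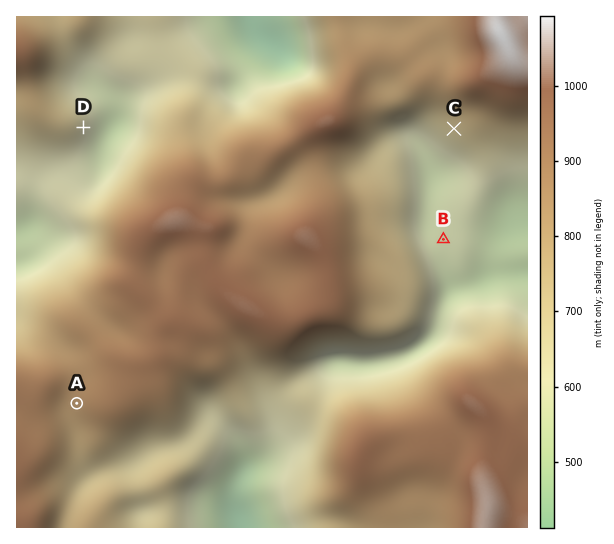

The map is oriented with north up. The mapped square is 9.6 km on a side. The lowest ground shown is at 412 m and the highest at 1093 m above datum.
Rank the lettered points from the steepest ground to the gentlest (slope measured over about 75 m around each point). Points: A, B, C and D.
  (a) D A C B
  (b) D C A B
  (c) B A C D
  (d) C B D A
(b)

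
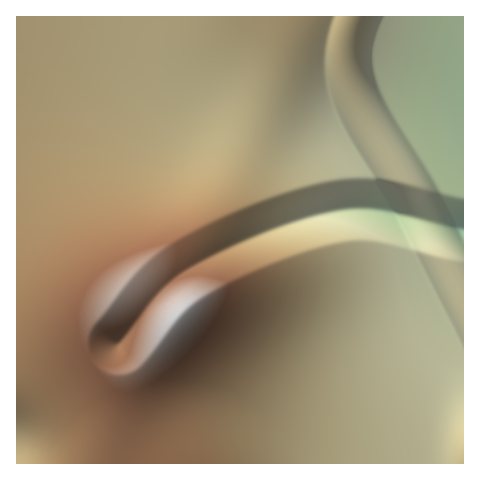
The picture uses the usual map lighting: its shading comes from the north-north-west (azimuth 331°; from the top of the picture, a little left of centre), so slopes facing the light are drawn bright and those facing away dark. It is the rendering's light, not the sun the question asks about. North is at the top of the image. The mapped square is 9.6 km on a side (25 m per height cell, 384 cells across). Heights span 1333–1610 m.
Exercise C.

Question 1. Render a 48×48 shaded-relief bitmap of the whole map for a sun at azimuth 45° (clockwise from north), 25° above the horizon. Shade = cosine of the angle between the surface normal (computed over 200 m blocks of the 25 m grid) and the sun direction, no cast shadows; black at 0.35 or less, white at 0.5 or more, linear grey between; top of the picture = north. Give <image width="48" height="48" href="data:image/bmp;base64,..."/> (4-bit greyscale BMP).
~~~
<image width="48" height="48" href="data:image/bmp;base64,Qk32BAAAAAAAAHYAAAAoAAAAMAAAADAAAAABAAQAAAAAAIAEAAATCwAAEwsAABAAAAAAAAAAAAAAABEREQAiIiIAMzMzAERERABVVVUAZmZmAHd3dwCIiIgAmZmZAKqqqgC7u7sAzMzMAN3d3QDu7u4A////AGVERFVmZ3eImZqqqqqqmYiIiIiIiIh2Q1RERFVmZ3iImZqqqqqpmYiIiIiIiIh2RDMzNFVWZ3iImZqqqqqpmIiIiIiIiIh2VSIjNFVWZ3iImZqqqqqZmIiIiIiIiIiHZhIjRFVWZ3iImZmqqpmZmIiIiIiIiIiHdxIzREVVZneIiZmZmZmZmZmZiIiIiIiIdyM0RERVVmd4iImZmZmZmZmZmYiIiIiIiDRERERFVWZ3iIiIiImZmZmZmZmIiIiIiERVVEREVVZnd3iIiImZmZmZmZmYiIiIiFVVVERFZmZmd3eIiImZmZmZmZmZiIiIiFVVVERpmGVmd3eIiImZmZmZmZmZmIiIiFVVVEWKl1VWd3eIiImZmZmZmZmZmYiIiFVVVEaJhkRWd3iIiImZmZmZmZmZmZmIiFVVVUZ3ZURWZ3iIiJmZmZmZmZmZmZmYhWVVVVVVVVRVZ4iIiZmZmZmZmZmZmZmYYmZVVVVVZlVWd4iJmZmZmZmZmZmZmZmYMGZmVVVWZnZmeImZmZmZmZmZmZmZmZmWEmZmZmZmZ3d3iZqqqqqpmZmZmZmZmZmDFGZmZmZmd4iIiau7uqqqqqmZmZmZmZlhNmZmZnd3eIiImrzMzLuqqqqqmZmZmZgxWHd3d3d4iImZmrzd3cy7uqqqqZmZmZYTend3d3iIiZmZmavN7u3cy7qqqqmZmYMmvnd3d4iImZmqmZq83u7u3cy7qqqpqnR7/3d3iIiJmaqqqqqrzN7u7t3cy7u7zIe//3d4iIiZmqqrurqqq8zd7u7u3d3u7Hnf/3iIiImZqqq7u7u7uqq7zN3u7u//6XrO/YiIiImZqqq7u7u7u6qpqru83d7dkzaLpoiIiJmZqqq7u7vMy7upmYiZmpmGABSLdIiIiJmZqqqru7u7zMu6qYh3dmZRADe7doiIiJmZmqqqqqu7u8y7qpmHdmUwAnvriYiIiJmZmqqqqqqqu7u7u6qZiHYgN8/6mYiIiJmZmaqqqqqqqqu7u6qqqZYTe//JmYiIiJmZmZmqqpmZmqqqqqqqqoMmrv6pmYiIiImZmZmZmZmZmZqqqqqZmVFIz/uZmYiIiImZmZmZmZmZmZmZmZmZliN7/9mZmYiIiIiZmZmZmZiIiIiZmZmZgxWd/qmZiIiIiIiImZmZmIiIiIiImZmZYTe/+5mYiIiIiIiIiIiIiIiId3iIiIiIMVnf2ZmIiIiIiIiIiIiIiIiHd3d4iIiGE3v/qIiIiIiIiIiIiIiIiIh3d3d3eIiEFJ38mIiIiIiIiIiIiIiIiHd3d2Znd4hzJq7qiIiIiIiIiIiIiIiIh3d3ZmZmd3hzN77ZiIiIiIiIiIiIiIiId3d2ZmZmZ3hkSM64iIiIiIiIiIiIiIiHd3d2ZmZmZ3dkWM2oiIiIiIiIiIiIiIh3d3dmZmZmZnd1WLypiIiIiIiIiIiIiId3d3ZmZmVmZnd2WLypiIiIiIiIiIiIiHd3d2ZmZmZmZneGaKupmIiIiIiIiIiIiHd3d2ZmZmZmZneHd5u6mYiIiA=="/>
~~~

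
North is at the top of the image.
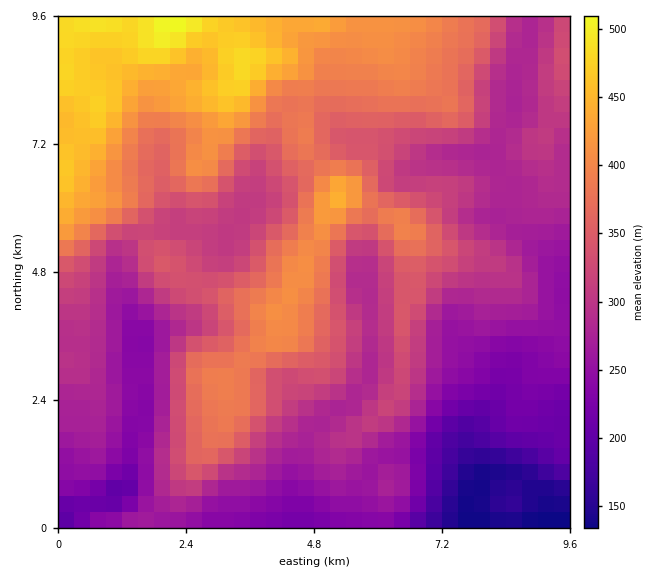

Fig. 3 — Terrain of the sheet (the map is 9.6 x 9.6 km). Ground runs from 130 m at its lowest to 510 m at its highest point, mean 320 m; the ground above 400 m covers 15.7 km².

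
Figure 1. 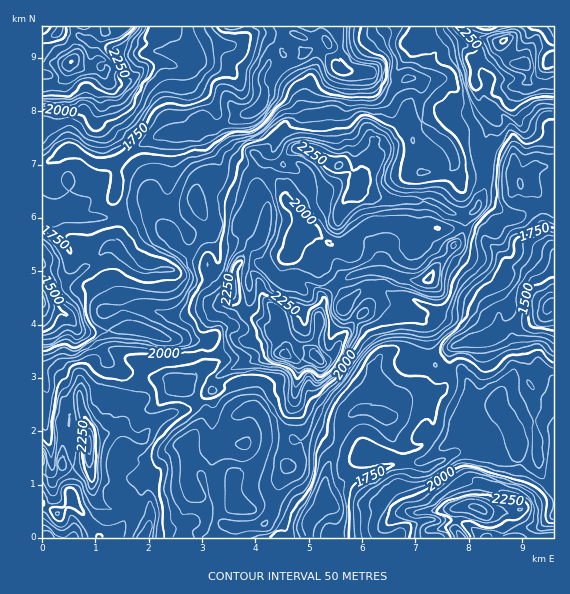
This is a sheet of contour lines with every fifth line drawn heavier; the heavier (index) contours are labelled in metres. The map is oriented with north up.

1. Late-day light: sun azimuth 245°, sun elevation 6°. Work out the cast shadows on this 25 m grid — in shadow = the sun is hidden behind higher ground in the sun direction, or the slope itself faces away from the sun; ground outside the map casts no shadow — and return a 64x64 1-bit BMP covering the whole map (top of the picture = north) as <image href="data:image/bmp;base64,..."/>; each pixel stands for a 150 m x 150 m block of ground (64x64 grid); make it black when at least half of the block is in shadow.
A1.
<image width="64" height="64" href="data:image/bmp;base64,Qk0+AgAAAAAAAD4AAAAoAAAAQAAAAEAAAAABAAEAAAAAAAACAAATCwAAEwsAAAIAAAAAAAAA////AAAAAADuB/wBwAAOH/8H/A/gAI8P/4P/7/gAAM//A//n+AAB7znj/8f4Awf/Md//w/wAB/8z///wfAYD/zP///j8D4P/0///+PwPx//T///5/gDv//v//zn+GAP/8//4O/98AD+z//g4f/gAD7P//jh/+AAeM///sH/8gB43///w//wAPpf///D//AA+h///4P/8AH6H///g//gCfAf//+Df+Ac8B//8wN/4B5wP//wAH/wv3T//gAG//n//un/gA7//f//c//AD//9//9z/4Af//3//GB4AA9////8wAAAD3////wAAAAf/////AAcAz/////8AD4Dv/////wAfgP///n//AD+A///8f/8Af4T///9//4hwBn///3//jMAGf///n/8ZAEQf/j+P/wAAQB//D8//AABAD/eE5/8AAAQP54AH/0AADA/DgAP/wcAMD8AAOf8BwRwPwH/9/wHDDA+A//3/AMMEHwD//f8GwwAcAP/8/w+DhAGG//j/3geMGQ//+P/wD/g8P//4/+B/+Hz/v/h84P/94f//+GYBv53x///4bwA/k/P///BPAB/D8///8J8AP4ewf//xBAB/j3B//8AAHH/feH/nwwCI/9/8f+ADBwb///4/4AAHD////z/AAA8P/////gAEHw/////sAAA/z////9wAAH/AP////AAD/w=="/>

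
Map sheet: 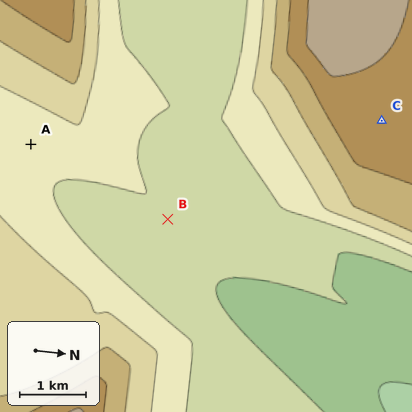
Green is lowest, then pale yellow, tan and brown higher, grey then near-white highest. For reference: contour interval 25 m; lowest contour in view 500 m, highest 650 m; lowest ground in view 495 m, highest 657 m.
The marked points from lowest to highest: B A C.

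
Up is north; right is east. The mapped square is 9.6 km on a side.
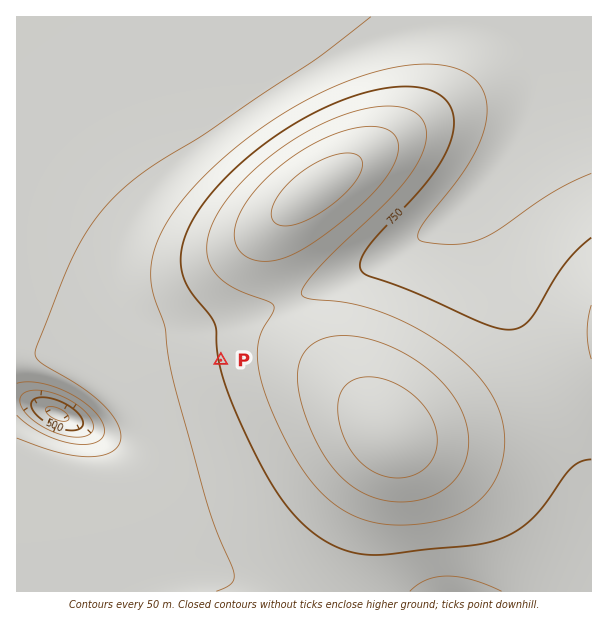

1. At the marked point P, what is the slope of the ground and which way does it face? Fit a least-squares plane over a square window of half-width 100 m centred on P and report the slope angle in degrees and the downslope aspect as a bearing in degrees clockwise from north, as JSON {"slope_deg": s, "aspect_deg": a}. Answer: {"slope_deg": 4, "aspect_deg": 259}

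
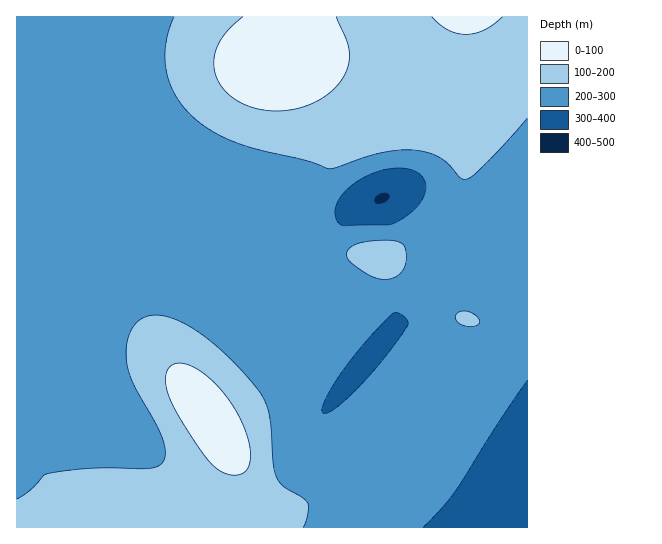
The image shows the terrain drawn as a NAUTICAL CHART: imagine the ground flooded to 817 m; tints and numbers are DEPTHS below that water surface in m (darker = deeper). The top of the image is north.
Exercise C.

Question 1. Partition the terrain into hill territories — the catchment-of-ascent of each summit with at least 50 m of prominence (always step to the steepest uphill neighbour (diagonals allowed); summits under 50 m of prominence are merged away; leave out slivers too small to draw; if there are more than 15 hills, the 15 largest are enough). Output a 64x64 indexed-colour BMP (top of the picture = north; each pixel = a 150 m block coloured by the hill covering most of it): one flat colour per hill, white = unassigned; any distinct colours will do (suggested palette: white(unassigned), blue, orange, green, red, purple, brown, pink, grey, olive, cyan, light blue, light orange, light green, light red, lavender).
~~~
<image width="64" height="64" href="data:image/bmp;base64,Qk12CAAAAAAAAHYAAAAoAAAAQAAAAEAAAAABAAQAAAAAAAAIAAATCwAAEwsAABAAAAAAAAAA////ALR3HwAOf/8ALKAsACgn1gC9Z5QAS1aMAMJ34wB/f38AIr28AM++FwDox64AeLv/AIrfmACWmP8A1bDFACIiIiIiIiIiIiIiIiIiIiIiIiIiIiIiIiIiIiIiIiIiIiIiIiIiIiIiIiIiIiIiIiIiIiIiIiIiIiIiIiIiIiIiIiIiIiIiIiIiIiIiIiIiIiIiIiIiIiIiIiIiIiIiIiIiIiIiIiIiIiIiIiIiIiIiIiIiIiIiIiIiIiIiIiIiIiIiIiIiIiIiIiIiIiIiIiIiIiIiIiIiIiIiIiIiIiIiIiIiIiIiIiIiIiIiIiIiIiIiIiIiIiIiIiIiIiIiIiIiIiIiIiIiIiIiIiIiIiIiIiIiIiIiIiIiIiIiIiIiIiIiIiIiIiIiIiIiIiIiIiIiIiIiIiIiIiIiIiIiIiIiIiIiIiIiIiIiIiIiIiIiIiIiIiIiIiIiIiIiIiIiIiIiIiIiIiIiIiIiIiIiIiIiIiIiIiIiIiIiIiIiIiIiIiIiIiIiIiIiIiIiIiIiIiIiIiIiIiIiIiIiIiIiIiIiIiIiIiIiIiIiIiIiIiIiIiIiIiIiIiIiIiIiIiIiIiIiIiIiIiIiIiIiIiIiIiIiIiIiIiIiIiIiIiIiIiIRERIiIiIiIiIiIiIiIiIiIiIiIiIiIiIiIiIiIiIiEREREiIiIiIiIiIiIiIiIiIiIiIiIiIiIiIiIiIiIiERERESIiIiIiIiIiIiIiIiIiIiIiIiIiIiIiIiIiIhERERERIiIiIiIiIiIiIiIiIiIiIiIiIiIiIiIiIiIhEREREREiIiIiIiIiIiIiIiIiIiIiIiIiIiIiIiIiIhERERERESIiIiIiIiIiIiIiIiIiIiIiIiIiIiIiIiIRERERERERIiIiIiIiIiIiIiIiIiIiIiIiIiIiIiIiIREREREREREiIiIiIiIiIiIiIiIiIiIiIiIiIyIiIiIRERERERERERIiIiIiIiIiIiIiIiIiIiIiIiIzMiIiEREREREREREREiIiIiIiIiIiIiIiIiIiIiIiMzMzIiERERERERERERESIiIiIiIiIiIiIiIiIiIiIiMzMzMyERERERERERERERIiIiIiIiIiIiIiIiIiIiIiMzMzMzMREREREREREREREiIiIiIiIiIiIiIiIiIiIjMzMzMzMzERERERERERERESIiIiIiIiIiIiIiIiIiIjMzMzMzMzMREREREREREREREiIiIiIiIiIiIiIiIiIjMzMzMzMzMzERERERERERERESIiIiIiIiIiIiIiIiIzMzMzMzMzMzMxEREREREREREREiIiIiIiIiIiIiIiMzMzMzMzMzMzMzMRERERERERERESIiIiIiIiIiIiIiMzMzMzMzMzMzMzMzEREREREREREREiIiIiIiIiIiIjMzMzMzMzMzMzMzMzMxERERERERERESIiIiIiIiIiIjMzMzMzMzMzMzMzMzMzEREREREREREREiIiIiIiIiIzMzMzMzMzMzMzMzMzMzMxERERERERERESIiIiIiIiIzERERMzMzMzMzMzMzMzMzMREREREREREREiIiIiIiIRERERERETMzMzMzMzMzMzMxEREREREREREREiIiIiERERERERERETMzMzMzMzMzMxEREREREREREREREiIhERERERERERERETMzMzMzMzMxERERERERERERERERERERERERERERERERETMzMzMzMxERERERERERERERERERERERERERERERERERETMzMzMxERERERERERERERERERERERERERERERERERERETMzMxERERERERERERERERERERERERERERERERERERERETMxERERERERERERERERERERERERERERERERERERERERERERERERERERERERERERERERERERERERERERERERERERERERERERERERERERERERERERERERERERERERERERERERERERERERERERERERERERERERERERERERERERERERERERERERERERERERERERERERERERERERERERERERERERERERERERERERERERERERERERERERERERERERERERERERERERERERERERERERERERERERERERERERERERERERERERERERERERERERERERERERERERERERERERERERERERERERERERERERERERERERERERERERERERERERERERERERERERERERERERERERERERERERERERERERERERERERERERERERERERERERERERERERERERERERERERERERERERERERERERERERERERERERERERERERERERERERERERERERERERERERERERERERERERERERERERERERERERERERERERERERERERERERERERERERERERERERERERERERERERERERERERERERERERERERERERERERERERERERERERERERERERERERERERERERERERERERERERERERERERERERERERERERERERERERERERERERERERERERERERERERERERERERERERERERERERERERERERERERERERERERERERERERERERERERERERERERERERERERERERERERERERERERERERERERERERERERERERERERERERERERERERERERERERERERERERERERERERERERERERERERERERERERERERERERERERERERERERERERERERERERERERERERERERERERERERERERERER"/>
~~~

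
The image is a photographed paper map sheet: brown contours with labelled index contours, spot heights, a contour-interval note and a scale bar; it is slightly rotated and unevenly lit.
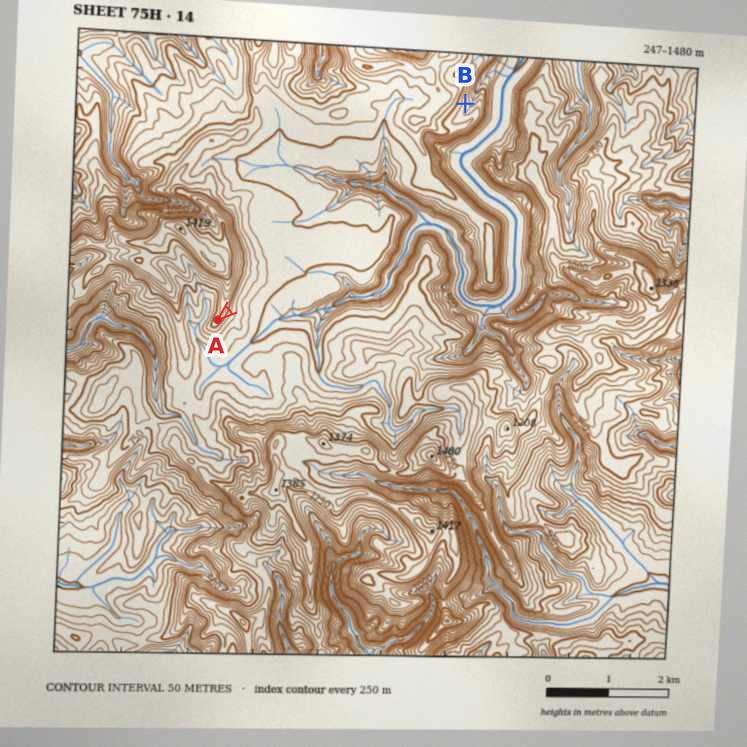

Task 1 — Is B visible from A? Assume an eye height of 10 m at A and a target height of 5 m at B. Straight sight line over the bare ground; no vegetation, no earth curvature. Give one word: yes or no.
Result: no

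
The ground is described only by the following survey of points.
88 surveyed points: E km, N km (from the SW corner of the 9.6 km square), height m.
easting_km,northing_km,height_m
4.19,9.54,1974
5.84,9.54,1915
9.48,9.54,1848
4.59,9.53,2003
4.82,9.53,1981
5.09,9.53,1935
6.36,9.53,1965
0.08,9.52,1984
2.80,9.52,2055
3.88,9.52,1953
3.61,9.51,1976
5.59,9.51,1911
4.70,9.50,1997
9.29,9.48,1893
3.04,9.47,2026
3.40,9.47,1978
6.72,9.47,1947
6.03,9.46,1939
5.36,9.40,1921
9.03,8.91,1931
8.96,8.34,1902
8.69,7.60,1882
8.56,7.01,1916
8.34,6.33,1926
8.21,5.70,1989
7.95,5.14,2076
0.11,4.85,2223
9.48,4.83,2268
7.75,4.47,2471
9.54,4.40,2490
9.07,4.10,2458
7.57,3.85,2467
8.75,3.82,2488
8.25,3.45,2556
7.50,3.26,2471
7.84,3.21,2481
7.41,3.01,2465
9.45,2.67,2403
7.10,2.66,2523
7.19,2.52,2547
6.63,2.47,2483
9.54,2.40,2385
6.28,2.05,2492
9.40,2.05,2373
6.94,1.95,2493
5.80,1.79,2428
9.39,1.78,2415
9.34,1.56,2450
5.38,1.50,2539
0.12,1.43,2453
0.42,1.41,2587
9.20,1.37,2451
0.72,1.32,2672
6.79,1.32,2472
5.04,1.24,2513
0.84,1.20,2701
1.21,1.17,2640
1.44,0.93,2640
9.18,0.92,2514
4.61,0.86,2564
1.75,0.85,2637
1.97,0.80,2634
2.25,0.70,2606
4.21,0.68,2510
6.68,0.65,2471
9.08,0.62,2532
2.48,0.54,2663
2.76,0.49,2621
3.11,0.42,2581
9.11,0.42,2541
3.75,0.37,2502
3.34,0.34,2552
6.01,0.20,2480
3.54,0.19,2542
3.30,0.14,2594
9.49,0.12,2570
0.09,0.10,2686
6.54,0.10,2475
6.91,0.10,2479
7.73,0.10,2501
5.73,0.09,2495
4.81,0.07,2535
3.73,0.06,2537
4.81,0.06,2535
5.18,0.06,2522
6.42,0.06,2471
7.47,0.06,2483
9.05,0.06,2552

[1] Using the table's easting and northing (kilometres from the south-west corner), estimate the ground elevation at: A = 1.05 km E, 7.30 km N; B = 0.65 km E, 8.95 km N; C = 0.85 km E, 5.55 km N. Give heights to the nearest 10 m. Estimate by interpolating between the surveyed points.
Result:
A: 2160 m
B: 2020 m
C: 2090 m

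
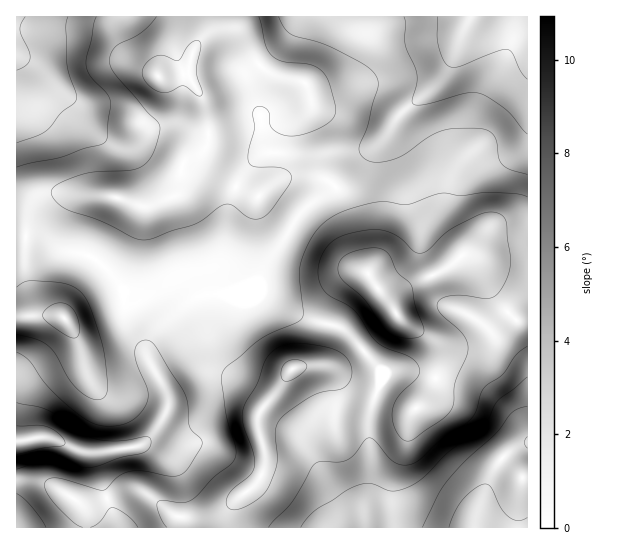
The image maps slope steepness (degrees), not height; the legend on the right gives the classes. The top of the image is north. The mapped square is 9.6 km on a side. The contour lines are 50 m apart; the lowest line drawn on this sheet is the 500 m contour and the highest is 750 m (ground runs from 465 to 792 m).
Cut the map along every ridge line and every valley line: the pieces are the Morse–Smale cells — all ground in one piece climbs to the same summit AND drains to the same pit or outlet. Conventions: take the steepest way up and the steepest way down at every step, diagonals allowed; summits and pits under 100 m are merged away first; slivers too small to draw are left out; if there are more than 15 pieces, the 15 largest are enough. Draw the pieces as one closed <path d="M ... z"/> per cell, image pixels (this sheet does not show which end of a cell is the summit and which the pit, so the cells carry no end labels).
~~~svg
<path d="M186 164l-3 0-2 5-4 24-8 6-22 8-5 0-25-10-47-4-27 0-12 6-15 2 1 327 210 0 1-10 5-15 26-22 5-12 1-15-8-29 2-11 18-23 12-20 5-3 12-3 35 0 9-4 13-9 33-35-1-7-20-25-15-26-12-49-8-17-9-10-13-6-27-1-14 5-18 15-4 0z"/><path d="M527 16l-317 0-2 13-13 18-6 16 0 14 16 30 3 36-9 12-13 5-2 3 11 4 60 29 4 0 14-12 13-7 24-1 13 3 8 4 9 10 9 21 11 45 15 26 18 23 3-10 11-11 40-19 12-11 7-1 13 11 16 30 9 12 10 10 5 2 8 0z"/><path d="M466 256l-7 1-12 11-33 15-12 8-9 14 3 8-1 6-32 33-13 9-9 4-35 0-12 3-5 3-12 20-18 23-2 11 8 29-1 15-5 12-26 22-5 15 1 10 299-1 0-205-14-3-10-10-9-12-16-30z"/><path d="M209 16l-192 0-1 183 10 1 17-7 27 0 47 4 25 10 5 0 27-11 5-7 1-15 4-12 15-7 9-12-3-36-16-30 0-14 6-16 13-18z"/>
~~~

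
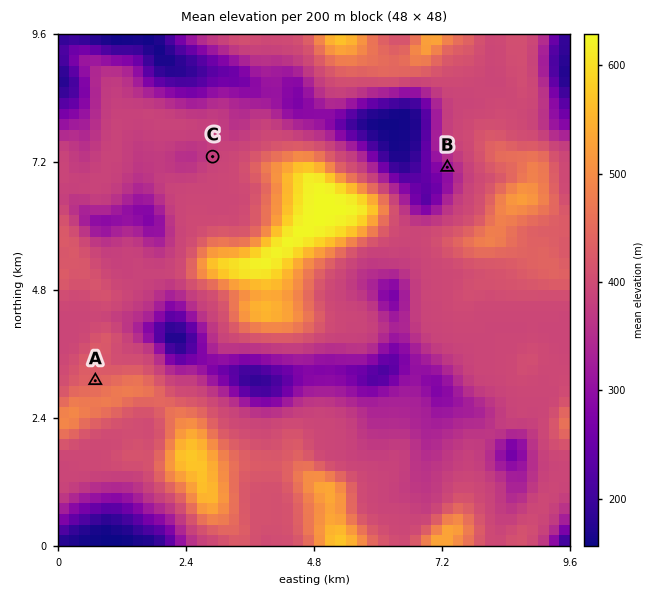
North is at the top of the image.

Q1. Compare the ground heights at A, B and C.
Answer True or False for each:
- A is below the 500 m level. True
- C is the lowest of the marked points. False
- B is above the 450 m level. False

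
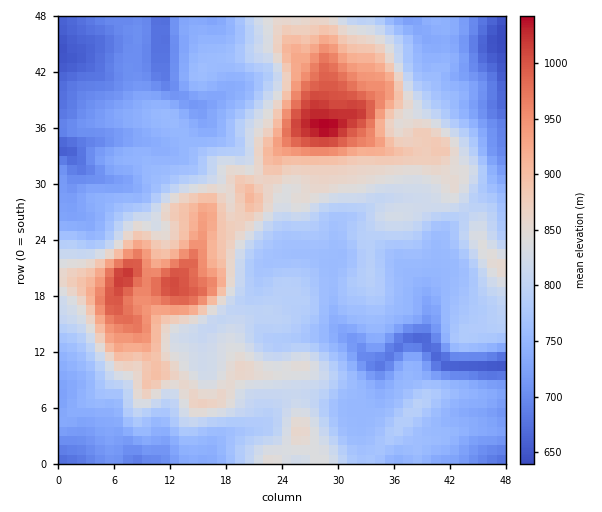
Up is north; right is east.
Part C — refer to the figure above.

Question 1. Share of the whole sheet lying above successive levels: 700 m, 91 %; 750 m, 70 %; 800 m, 41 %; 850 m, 23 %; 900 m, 12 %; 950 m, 7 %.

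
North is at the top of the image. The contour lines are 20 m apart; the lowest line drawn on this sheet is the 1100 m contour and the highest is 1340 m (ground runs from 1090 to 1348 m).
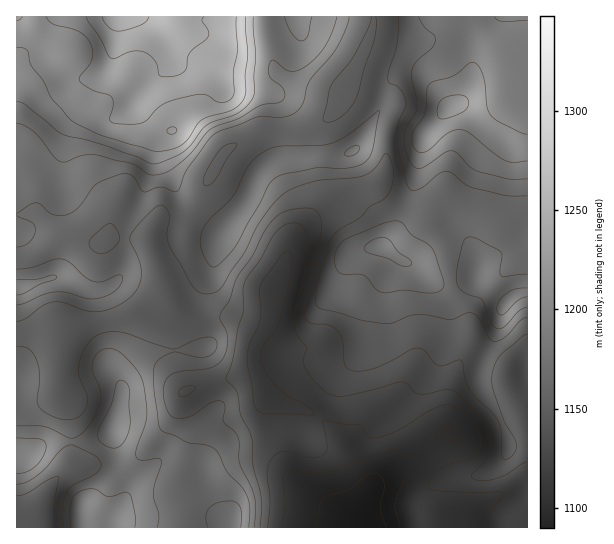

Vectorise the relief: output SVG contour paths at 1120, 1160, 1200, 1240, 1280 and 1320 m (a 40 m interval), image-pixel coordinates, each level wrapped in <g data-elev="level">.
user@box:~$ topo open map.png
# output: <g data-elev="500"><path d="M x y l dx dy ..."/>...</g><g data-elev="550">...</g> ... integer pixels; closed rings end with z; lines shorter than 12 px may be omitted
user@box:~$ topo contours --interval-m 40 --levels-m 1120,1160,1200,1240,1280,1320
<g data-elev="1120"><path d="M282 527l3-22-2-27 2-5 2-3 6-1 22 4 16-2 10-2 16-10 36-8 13-2 3 1 2 3-2 13-14 39 5 22"/><path d="M451 441l-14-3-2-1 0-3 8-7 6-1 5 1 5 4 1 6-2 2z"/></g><g data-elev="1160"><path d="M260 527l1-28-8-34-1-27-11-23-4-23-10-11-1-3 6-16 6-34 5-15 0-23 2-8 15-23 14-24 7-7 8-5 6 0 6 2 4 5 3 8 0 20-12 51-1 16 3 11 8 11-3 12 1 7 6 9 9 11 10 8 10 3 14-2 48-13 5 1 8 9 5 2 8 0 18-4 6 0 7 4 22 23 6 9 4 9 0 11-2 9-5 8-11 11 0 4 10 3 13-2 11-5 16-10 5-2"/><path d="M182 397l-3-2 0-2 3-5 8-2 6 1-6 7z"/></g><g data-elev="1200"><path d="M249 527l1-18-3-13-5-9-15-15-10-21-8-5-20-3-14-7-10-4-4-3-2-4-5-40 0-15 2-7 6-6 12-5 24 5 11-1 5-3 3-6 0-5-3-4-5-1-8 1-27 11-52-17-15 0-10 4-12 11-6 18 1 13 8 19-1 9-6 9-6 3-6 2-16-3-14-10-2-8 3-25-3-14-8-11-12-3"/><path d="M17 496l10-3 20-13 11-3-4 28 0 22"/><path d="M17 322l9-4 16-12 10-4 10 0 23 8 12 2 16-4 16-9 9-12 3-13-1-12-10-20 0-5 10-15 14-13 5-4 6 2 4 6 0 6-2 15 1 9 23 40 4 6 6 4 6 1 8-2 7-5 9-16 13-17 18-35 11-14 9-10 11-7 21-7 40-3 11-3 10-6 11-16 4 5 3 13 0 10-3 10-5 7-15 9-12 12-19 11-8 9-6 15-9 36-1 11 3 6 44 13 24 4 8-2 20-7 13 0 23 5 16-7 5 0 7 4 11 20 5 4 11-4 16-17 6-3"/><path d="M97 253l-7-7 0-7 16-14 4-2 3 1 6 11-1 7-5 7-6 3-5 2z"/><path d="M205 185l-2-3 2-7 13-23 8-7 10-2 0 3-10 13-11 20-5 6z"/><path d="M376 17l0 9-2 15-9 25-10 34-6 10-9 8-9 4-6 0-2-5 8-31 23-31 14-26 4-12"/></g><g data-elev="1240"><path d="M135 527l0-14-4-16-2-4-4-1-16 5-12-7-6-1-11 2-7 7-3 11 1 18"/><path d="M17 474l10-2 9-6 7-9 3-11-1-4-4-3-24-1"/><path d="M109 447l8 1 5-3 5-8 3-10-1-38-2-6-5-3-3 1-2 2-6 22-13 28 1 8z"/><path d="M17 295l8-2 16-9 14-5 2-2-4-2-16 4-20 1"/><path d="M527 288l-12 1-10 6-7 8-1 6 1 4 3 2 2-1 15-14 9-3"/><path d="M402 266l7 0 2-4-13-10-11-13-5-2-5 1-12 8 0 4 3 3 19 5z"/><path d="M345 155l5 1 6-2 3-4 0-4-4-1-6 4-4 4z"/><path d="M17 123l6 2 11 7 20 25 7 5 5 0 17-7 12 0 36 8 19 12 13-2 8-3 15-12 20-25 7-5 25-9 23-14 16-2 5-2 3-6-1-5-3-4-10-7-2-5 1-12 4-2 11 9 6 2 7-1 8-4 11-9 8-11 7-15 5-14"/><path d="M418 17l5 9 11 9 1 4-3 8-15 14-5 10 0 8 5 20 0 8-2 7-9 13-2 12 2 13 5 12 4 4 6 0 24-15 8-2 5 3 12 13 8 4 31 8 18 0"/></g><g data-elev="1280"><path d="M439 118l8 0 17-7 5-6-2-7-4-3-6 0-10 2-5 2-5 8 0 7z"/><path d="M17 47l6 1 4 3 4 14 12 16 8 17 23 24 31 15 48 14 9 0 13-3 8-4 6-6 9-15 5-4 29-9 6-4 5-5 3-8-1-19 3-19-2-38"/></g><g data-elev="1320"><path d="M86 17l14 21 10 20 5 0 18-7 10 1 7 3 5 6 4 14 7 2 12-2 6-4 3-4 0-9 3-5 17-15 2-7-7-10 2-4"/></g>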